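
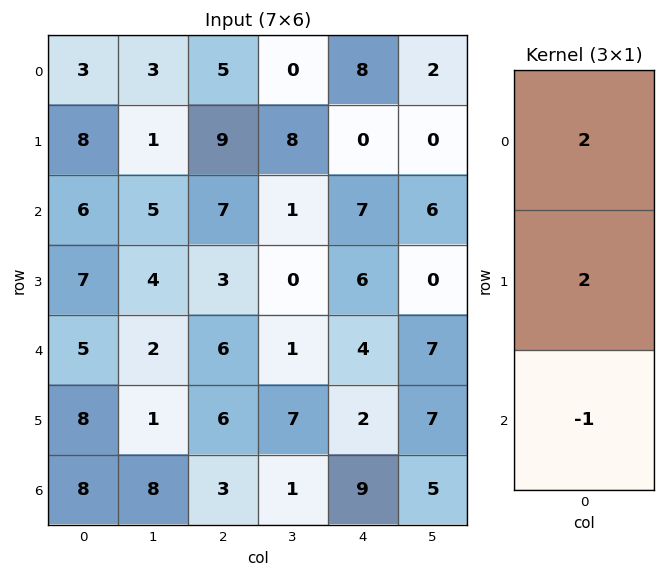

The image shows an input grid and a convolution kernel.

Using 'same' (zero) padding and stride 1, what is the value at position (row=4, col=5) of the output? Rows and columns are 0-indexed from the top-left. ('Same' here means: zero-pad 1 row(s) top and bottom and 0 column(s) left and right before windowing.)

The receptive field on the zero-padded input at this output position is [0 / 7 / 7]. Elementwise product with the kernel and sum: 0·2 + 7·2 + 7·-1.

7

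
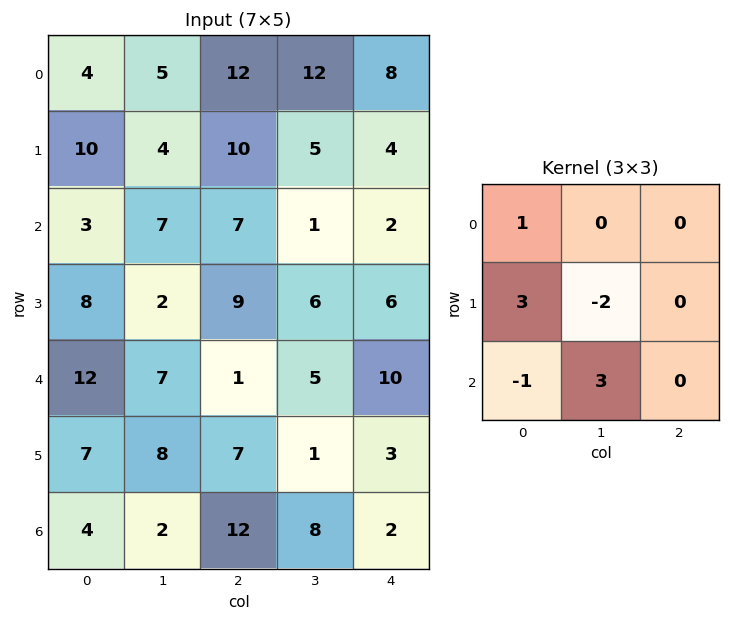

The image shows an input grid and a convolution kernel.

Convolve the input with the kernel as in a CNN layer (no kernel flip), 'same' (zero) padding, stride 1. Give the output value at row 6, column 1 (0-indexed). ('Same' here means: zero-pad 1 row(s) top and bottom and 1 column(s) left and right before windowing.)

15

The receptive field on the zero-padded input at this output position is [7 8 7 / 4 2 12 / 0 0 0]. Elementwise product with the kernel and sum: 7·1 + 4·3 + 2·-2 + 0·-1 + 0·3.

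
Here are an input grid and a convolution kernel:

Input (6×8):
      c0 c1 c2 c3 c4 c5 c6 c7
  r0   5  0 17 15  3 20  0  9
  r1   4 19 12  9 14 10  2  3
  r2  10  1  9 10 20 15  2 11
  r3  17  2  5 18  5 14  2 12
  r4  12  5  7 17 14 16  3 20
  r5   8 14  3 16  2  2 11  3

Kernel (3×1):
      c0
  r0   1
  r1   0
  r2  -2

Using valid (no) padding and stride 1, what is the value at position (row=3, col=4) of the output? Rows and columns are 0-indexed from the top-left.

The receptive field on the input at this output position is [5 / 14 / 2]. Elementwise product with the kernel and sum: 5·1 + 2·-2.

1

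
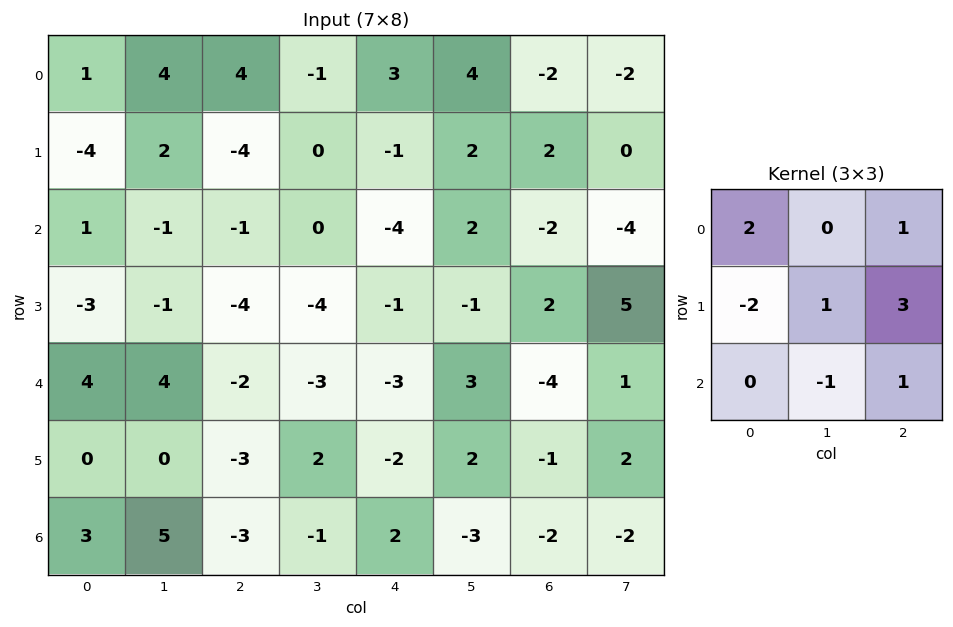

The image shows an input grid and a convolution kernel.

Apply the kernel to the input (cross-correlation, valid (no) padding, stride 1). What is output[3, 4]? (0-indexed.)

The receptive field on the input at this output position is [-1 -1 2 / -3 3 -4 / -2 2 -1]. Elementwise product with the kernel and sum: -1·2 + 2·1 + -3·-2 + 3·1 + -4·3 + 2·-1 + -1·1.

-6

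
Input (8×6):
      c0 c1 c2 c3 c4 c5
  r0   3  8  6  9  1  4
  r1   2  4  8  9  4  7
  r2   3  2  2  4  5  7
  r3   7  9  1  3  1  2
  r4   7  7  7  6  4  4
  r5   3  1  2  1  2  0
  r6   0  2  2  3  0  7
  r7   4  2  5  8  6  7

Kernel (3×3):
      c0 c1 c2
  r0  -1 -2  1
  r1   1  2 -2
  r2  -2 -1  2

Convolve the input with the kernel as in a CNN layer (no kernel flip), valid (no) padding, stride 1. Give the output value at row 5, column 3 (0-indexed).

The receptive field on the input at this output position is [1 2 0 / 3 0 7 / 8 6 7]. Elementwise product with the kernel and sum: 1·-1 + 2·-2 + 0·1 + 3·1 + 0·2 + 7·-2 + 8·-2 + 6·-1 + 7·2.

-24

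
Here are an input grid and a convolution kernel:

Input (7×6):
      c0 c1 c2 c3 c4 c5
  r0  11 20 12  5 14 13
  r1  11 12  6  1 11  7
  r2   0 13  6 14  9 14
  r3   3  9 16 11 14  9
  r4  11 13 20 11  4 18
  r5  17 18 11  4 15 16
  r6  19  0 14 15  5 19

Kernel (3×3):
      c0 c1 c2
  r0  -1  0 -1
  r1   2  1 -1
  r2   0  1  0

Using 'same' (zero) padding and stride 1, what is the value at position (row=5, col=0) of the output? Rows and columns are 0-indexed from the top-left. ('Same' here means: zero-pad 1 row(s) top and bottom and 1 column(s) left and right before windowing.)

The receptive field on the zero-padded input at this output position is [0 11 13 / 0 17 18 / 0 19 0]. Elementwise product with the kernel and sum: 0·-1 + 13·-1 + 0·2 + 17·1 + 18·-1 + 19·1.

5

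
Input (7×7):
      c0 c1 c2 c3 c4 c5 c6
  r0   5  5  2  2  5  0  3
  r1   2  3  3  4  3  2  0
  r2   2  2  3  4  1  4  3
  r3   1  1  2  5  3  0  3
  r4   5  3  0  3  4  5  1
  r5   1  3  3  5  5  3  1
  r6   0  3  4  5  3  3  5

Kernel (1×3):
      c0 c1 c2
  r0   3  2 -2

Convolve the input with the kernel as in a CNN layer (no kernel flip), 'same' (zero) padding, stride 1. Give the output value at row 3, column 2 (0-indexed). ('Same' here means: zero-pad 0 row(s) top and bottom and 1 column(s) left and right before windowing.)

-3

The receptive field on the zero-padded input at this output position is [1 2 5]. Elementwise product with the kernel and sum: 1·3 + 2·2 + 5·-2.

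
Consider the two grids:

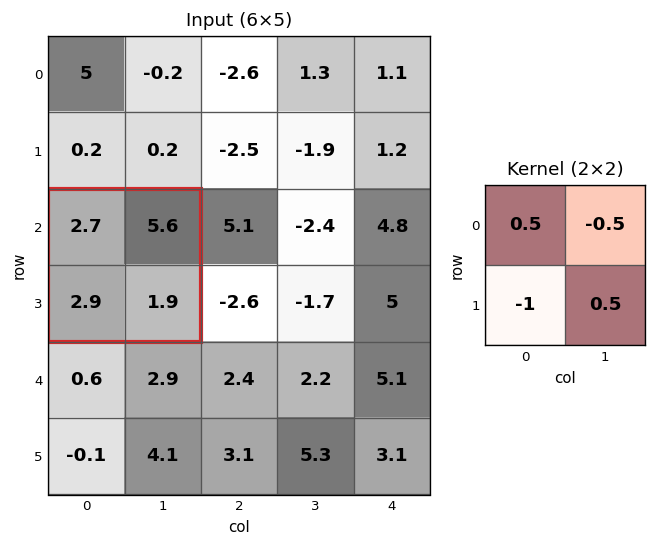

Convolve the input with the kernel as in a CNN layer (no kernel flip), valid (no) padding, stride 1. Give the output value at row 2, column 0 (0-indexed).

The receptive field on the input at this output position is [2.7 5.6 / 2.9 1.9]. Elementwise product with the kernel and sum: 2.7·0.5 + 5.6·-0.5 + 2.9·-1 + 1.9·0.5.

-3.4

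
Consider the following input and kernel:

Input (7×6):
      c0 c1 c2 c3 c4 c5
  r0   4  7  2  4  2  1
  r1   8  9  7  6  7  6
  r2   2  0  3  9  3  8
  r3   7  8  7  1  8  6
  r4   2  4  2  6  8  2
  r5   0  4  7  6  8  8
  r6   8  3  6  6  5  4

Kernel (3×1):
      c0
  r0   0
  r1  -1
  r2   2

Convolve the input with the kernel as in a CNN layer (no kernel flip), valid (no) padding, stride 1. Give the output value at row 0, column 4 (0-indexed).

-1

The receptive field on the input at this output position is [2 / 7 / 3]. Elementwise product with the kernel and sum: 7·-1 + 3·2.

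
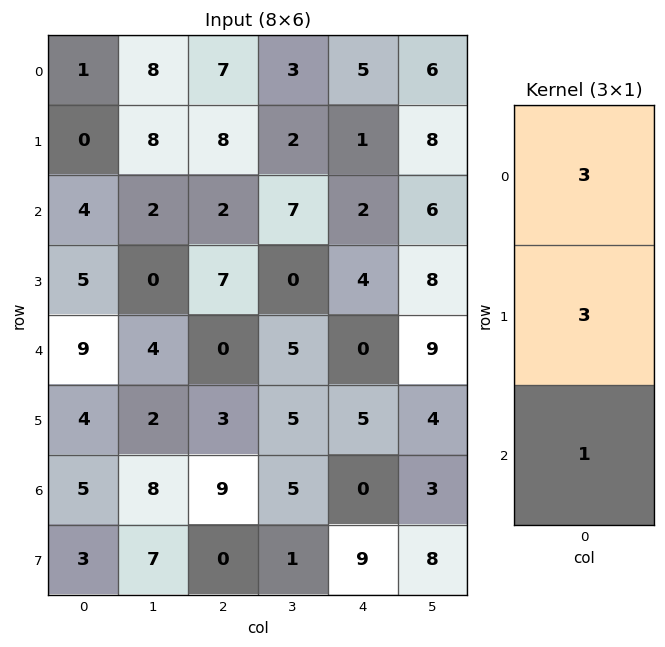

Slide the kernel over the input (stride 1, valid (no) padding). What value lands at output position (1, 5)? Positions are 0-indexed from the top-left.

The receptive field on the input at this output position is [8 / 6 / 8]. Elementwise product with the kernel and sum: 8·3 + 6·3 + 8·1.

50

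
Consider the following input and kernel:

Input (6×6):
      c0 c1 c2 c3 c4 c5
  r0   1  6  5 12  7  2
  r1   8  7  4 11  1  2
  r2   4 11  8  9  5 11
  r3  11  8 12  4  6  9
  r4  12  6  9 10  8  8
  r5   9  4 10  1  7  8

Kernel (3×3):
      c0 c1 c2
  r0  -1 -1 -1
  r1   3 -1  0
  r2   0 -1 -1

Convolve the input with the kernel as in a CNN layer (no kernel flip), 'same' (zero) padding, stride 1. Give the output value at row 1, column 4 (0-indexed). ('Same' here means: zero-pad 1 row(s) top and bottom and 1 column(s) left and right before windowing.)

The receptive field on the zero-padded input at this output position is [12 7 2 / 11 1 2 / 9 5 11]. Elementwise product with the kernel and sum: 12·-1 + 7·-1 + 2·-1 + 11·3 + 1·-1 + 5·-1 + 11·-1.

-5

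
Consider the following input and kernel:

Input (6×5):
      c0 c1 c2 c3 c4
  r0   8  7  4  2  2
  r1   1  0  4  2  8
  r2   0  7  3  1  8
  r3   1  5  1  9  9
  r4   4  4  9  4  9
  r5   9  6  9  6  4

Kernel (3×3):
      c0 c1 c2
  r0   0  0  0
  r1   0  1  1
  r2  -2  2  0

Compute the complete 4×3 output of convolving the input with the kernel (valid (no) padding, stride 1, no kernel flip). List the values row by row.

18 -2 6
18 -4 25
6 20 8
7 19 7

Output[0,0]: The receptive field on the input at this output position is [8 7 4 / 1 0 4 / 0 7 3]. Elementwise product with the kernel and sum: 0·1 + 4·1 + 0·-2 + 7·2.
Output[0,1]: The receptive field on the input at this output position is [7 4 2 / 0 4 2 / 7 3 1]. Elementwise product with the kernel and sum: 4·1 + 2·1 + 7·-2 + 3·2.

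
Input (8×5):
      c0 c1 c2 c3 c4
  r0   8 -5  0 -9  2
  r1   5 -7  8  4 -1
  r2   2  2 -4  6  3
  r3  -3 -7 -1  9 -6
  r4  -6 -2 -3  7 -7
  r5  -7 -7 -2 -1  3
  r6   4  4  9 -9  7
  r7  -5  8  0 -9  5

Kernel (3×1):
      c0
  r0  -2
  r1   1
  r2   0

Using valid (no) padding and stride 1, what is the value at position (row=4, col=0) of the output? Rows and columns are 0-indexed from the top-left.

The receptive field on the input at this output position is [-6 / -7 / 4]. Elementwise product with the kernel and sum: -6·-2 + -7·1.

5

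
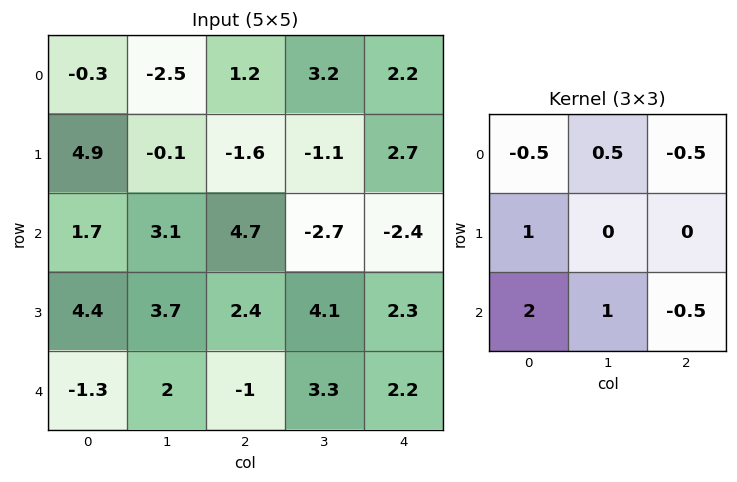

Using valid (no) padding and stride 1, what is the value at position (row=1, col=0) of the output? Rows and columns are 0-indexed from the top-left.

11.3

The receptive field on the input at this output position is [4.9 -0.1 -1.6 / 1.7 3.1 4.7 / 4.4 3.7 2.4]. Elementwise product with the kernel and sum: 4.9·-0.5 + -0.1·0.5 + -1.6·-0.5 + 1.7·1 + 4.4·2 + 3.7·1 + 2.4·-0.5.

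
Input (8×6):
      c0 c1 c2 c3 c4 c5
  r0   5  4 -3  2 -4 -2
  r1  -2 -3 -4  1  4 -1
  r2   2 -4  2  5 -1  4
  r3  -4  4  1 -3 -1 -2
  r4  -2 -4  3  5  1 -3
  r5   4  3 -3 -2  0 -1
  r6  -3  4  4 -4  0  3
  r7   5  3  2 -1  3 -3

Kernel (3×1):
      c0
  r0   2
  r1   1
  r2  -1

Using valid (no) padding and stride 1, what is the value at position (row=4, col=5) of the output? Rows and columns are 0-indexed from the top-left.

-10

The receptive field on the input at this output position is [-3 / -1 / 3]. Elementwise product with the kernel and sum: -3·2 + -1·1 + 3·-1.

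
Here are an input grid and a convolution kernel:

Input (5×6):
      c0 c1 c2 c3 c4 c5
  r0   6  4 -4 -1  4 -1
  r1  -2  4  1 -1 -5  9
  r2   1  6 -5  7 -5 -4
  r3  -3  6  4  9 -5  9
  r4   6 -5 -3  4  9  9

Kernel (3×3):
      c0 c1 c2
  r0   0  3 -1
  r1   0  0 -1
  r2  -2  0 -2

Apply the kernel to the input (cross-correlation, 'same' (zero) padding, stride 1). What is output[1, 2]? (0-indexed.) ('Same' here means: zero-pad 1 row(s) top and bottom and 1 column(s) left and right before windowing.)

-36

The receptive field on the zero-padded input at this output position is [4 -4 -1 / 4 1 -1 / 6 -5 7]. Elementwise product with the kernel and sum: -4·3 + -1·-1 + -1·-1 + 6·-2 + 7·-2.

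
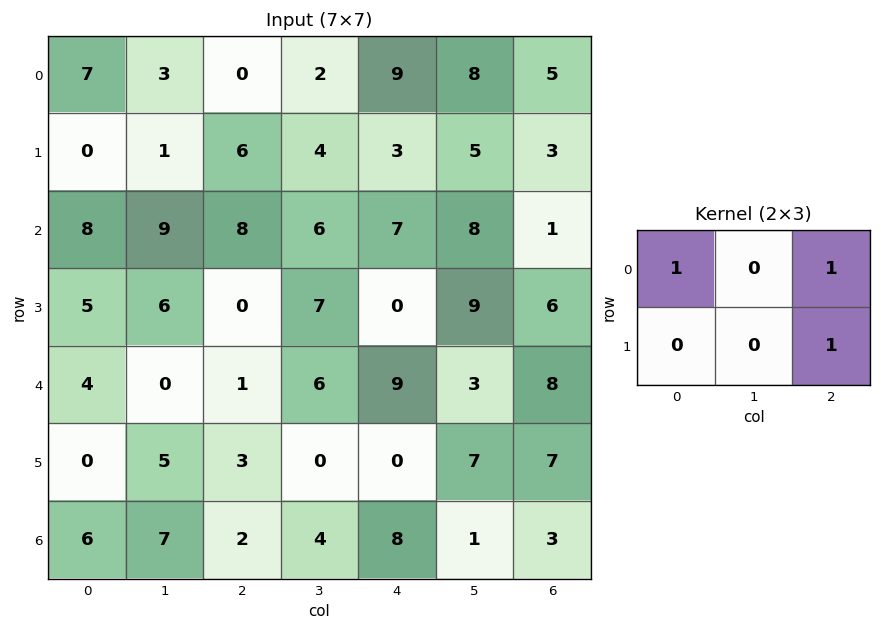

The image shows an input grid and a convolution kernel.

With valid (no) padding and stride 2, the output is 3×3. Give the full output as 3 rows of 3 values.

13 12 17
16 15 14
8 10 24

Output[0,0]: The receptive field on the input at this output position is [7 3 0 / 0 1 6]. Elementwise product with the kernel and sum: 7·1 + 0·1 + 6·1.
Output[0,1]: The receptive field on the input at this output position is [0 2 9 / 6 4 3]. Elementwise product with the kernel and sum: 0·1 + 9·1 + 3·1.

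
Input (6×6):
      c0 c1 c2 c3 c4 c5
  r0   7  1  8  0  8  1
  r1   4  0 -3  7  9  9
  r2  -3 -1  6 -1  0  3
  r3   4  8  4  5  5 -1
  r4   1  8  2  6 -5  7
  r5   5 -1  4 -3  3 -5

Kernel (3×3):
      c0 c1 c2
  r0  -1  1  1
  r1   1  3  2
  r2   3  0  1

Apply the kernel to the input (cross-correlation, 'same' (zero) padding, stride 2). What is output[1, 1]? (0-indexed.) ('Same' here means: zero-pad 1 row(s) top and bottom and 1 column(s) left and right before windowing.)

The receptive field on the zero-padded input at this output position is [0 -3 7 / -1 6 -1 / 8 4 5]. Elementwise product with the kernel and sum: 0·-1 + -3·1 + 7·1 + -1·1 + 6·3 + -1·2 + 8·3 + 5·1.

48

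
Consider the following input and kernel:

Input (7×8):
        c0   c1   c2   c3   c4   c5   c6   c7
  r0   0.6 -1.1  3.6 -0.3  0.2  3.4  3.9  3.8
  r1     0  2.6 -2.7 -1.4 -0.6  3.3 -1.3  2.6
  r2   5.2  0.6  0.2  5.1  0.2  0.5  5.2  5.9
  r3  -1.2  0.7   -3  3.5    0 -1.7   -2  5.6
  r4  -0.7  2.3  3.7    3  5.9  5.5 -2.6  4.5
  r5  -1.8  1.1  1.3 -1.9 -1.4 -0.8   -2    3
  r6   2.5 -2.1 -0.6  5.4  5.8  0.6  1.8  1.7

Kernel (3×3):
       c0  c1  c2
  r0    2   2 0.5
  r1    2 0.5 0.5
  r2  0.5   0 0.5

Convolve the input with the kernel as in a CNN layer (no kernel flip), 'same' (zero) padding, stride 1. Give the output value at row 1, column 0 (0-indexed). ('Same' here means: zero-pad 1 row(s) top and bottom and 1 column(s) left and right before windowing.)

The receptive field on the zero-padded input at this output position is [0 0.6 -1.1 / 0 0 2.6 / 0 5.2 0.6]. Elementwise product with the kernel and sum: 0·2 + 0.6·2 + -1.1·0.5 + 0·2 + 0·0.5 + 2.6·0.5 + 0·0.5 + 0.6·0.5.

2.25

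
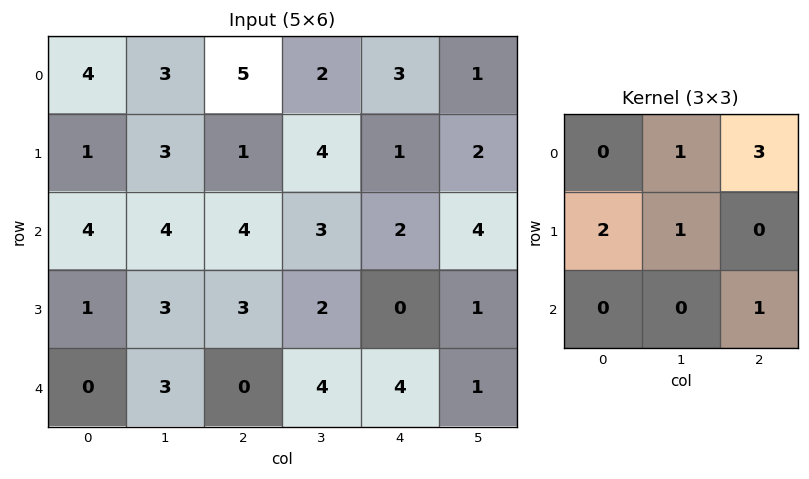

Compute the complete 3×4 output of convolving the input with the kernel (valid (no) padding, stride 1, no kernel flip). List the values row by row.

Output[0,0]: The receptive field on the input at this output position is [4 3 5 / 1 3 1 / 4 4 4]. Elementwise product with the kernel and sum: 3·1 + 5·3 + 1·2 + 3·1 + 4·1.

27 21 19 19
21 27 18 16
21 26 21 19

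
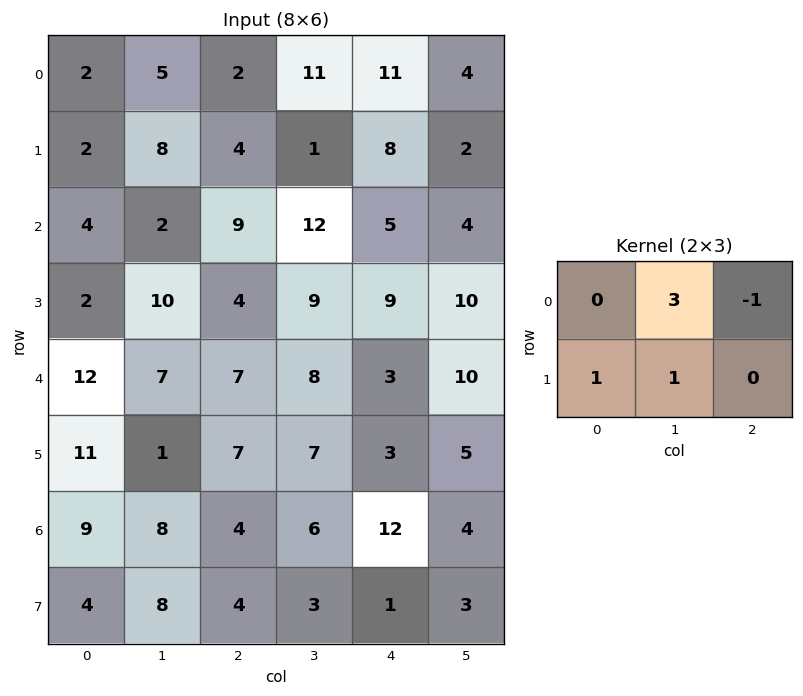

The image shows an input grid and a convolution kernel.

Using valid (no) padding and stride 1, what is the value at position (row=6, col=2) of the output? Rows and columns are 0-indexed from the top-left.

13

The receptive field on the input at this output position is [4 6 12 / 4 3 1]. Elementwise product with the kernel and sum: 6·3 + 12·-1 + 4·1 + 3·1.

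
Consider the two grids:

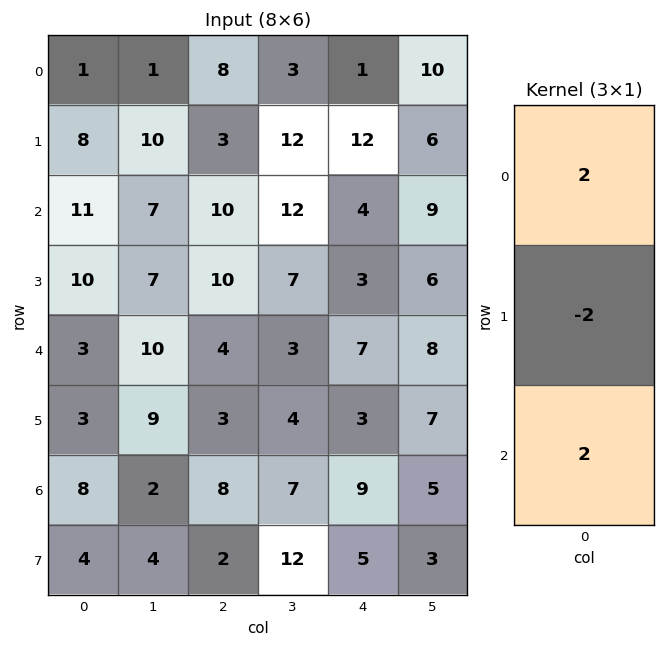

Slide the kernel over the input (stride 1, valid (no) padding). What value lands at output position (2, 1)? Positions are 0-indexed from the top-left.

The receptive field on the input at this output position is [7 / 7 / 10]. Elementwise product with the kernel and sum: 7·2 + 7·-2 + 10·2.

20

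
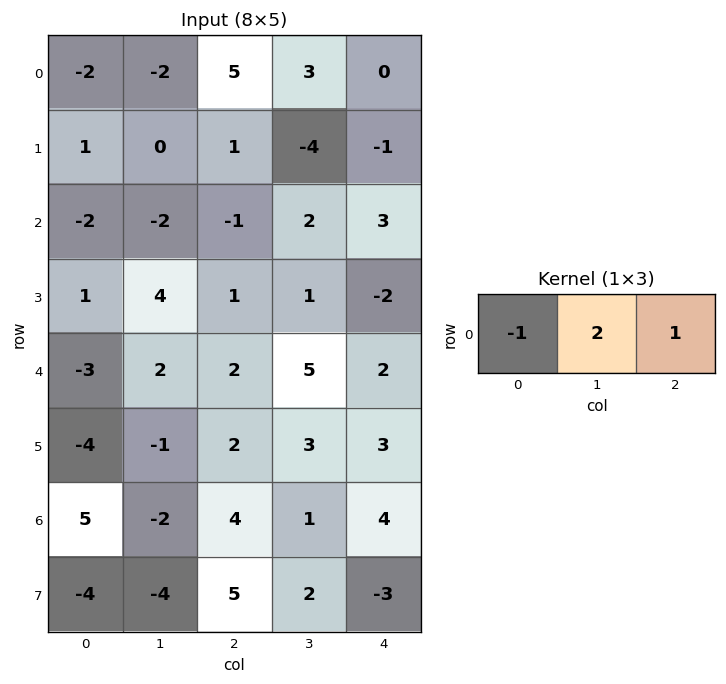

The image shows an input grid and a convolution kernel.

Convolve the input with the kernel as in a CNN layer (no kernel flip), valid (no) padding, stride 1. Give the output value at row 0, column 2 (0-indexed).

The receptive field on the input at this output position is [5 3 0]. Elementwise product with the kernel and sum: 5·-1 + 3·2 + 0·1.

1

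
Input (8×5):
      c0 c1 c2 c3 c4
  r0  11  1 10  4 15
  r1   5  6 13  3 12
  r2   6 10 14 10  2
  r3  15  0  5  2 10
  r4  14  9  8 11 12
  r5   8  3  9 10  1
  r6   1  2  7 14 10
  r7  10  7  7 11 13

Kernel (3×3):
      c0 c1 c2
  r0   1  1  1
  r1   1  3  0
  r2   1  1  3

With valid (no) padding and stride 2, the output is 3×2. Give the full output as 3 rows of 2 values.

Output[0,0]: The receptive field on the input at this output position is [11 1 10 / 5 6 13 / 6 10 14]. Elementwise product with the kernel and sum: 11·1 + 1·1 + 10·1 + 5·1 + 6·3 + 6·1 + 10·1 + 14·3.

103 81
92 92
72 121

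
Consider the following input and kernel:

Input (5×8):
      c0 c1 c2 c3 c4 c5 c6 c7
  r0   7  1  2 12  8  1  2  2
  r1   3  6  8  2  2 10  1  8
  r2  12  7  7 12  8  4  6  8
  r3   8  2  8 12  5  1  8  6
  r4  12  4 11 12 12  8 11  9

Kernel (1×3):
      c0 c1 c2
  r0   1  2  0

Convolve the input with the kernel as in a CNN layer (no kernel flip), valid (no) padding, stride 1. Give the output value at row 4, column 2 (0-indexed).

The receptive field on the input at this output position is [11 12 12]. Elementwise product with the kernel and sum: 11·1 + 12·2.

35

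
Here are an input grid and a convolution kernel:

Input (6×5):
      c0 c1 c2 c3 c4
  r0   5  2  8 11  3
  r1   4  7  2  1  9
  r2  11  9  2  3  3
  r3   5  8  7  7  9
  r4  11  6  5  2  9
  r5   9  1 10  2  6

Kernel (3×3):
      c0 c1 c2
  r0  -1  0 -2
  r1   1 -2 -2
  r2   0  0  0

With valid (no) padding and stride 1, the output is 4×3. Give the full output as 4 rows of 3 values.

-35 -23 -32
-19 -10 -30
-40 -35 -33
-30 -30 -42

Output[0,0]: The receptive field on the input at this output position is [5 2 8 / 4 7 2 / 11 9 2]. Elementwise product with the kernel and sum: 5·-1 + 8·-2 + 4·1 + 7·-2 + 2·-2.
Output[0,1]: The receptive field on the input at this output position is [2 8 11 / 7 2 1 / 9 2 3]. Elementwise product with the kernel and sum: 2·-1 + 11·-2 + 7·1 + 2·-2 + 1·-2.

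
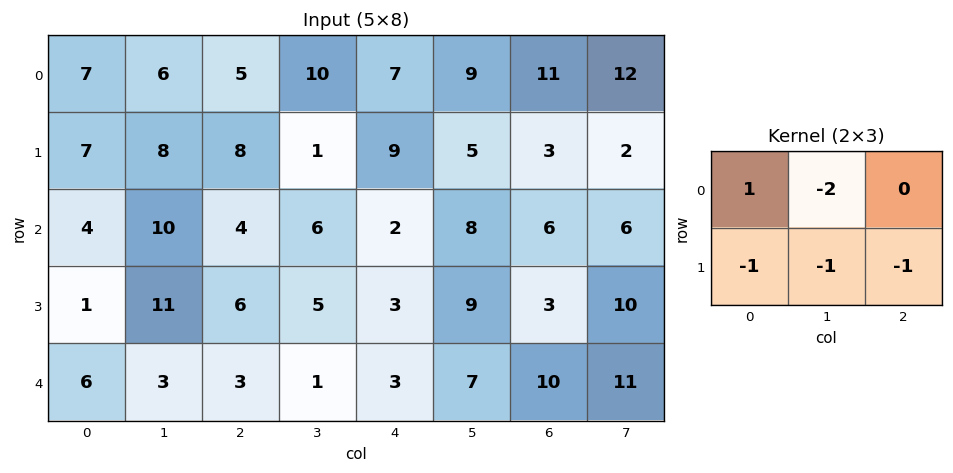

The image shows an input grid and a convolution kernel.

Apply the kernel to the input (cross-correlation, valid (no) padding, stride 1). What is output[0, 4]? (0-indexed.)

The receptive field on the input at this output position is [7 9 11 / 9 5 3]. Elementwise product with the kernel and sum: 7·1 + 9·-2 + 9·-1 + 5·-1 + 3·-1.

-28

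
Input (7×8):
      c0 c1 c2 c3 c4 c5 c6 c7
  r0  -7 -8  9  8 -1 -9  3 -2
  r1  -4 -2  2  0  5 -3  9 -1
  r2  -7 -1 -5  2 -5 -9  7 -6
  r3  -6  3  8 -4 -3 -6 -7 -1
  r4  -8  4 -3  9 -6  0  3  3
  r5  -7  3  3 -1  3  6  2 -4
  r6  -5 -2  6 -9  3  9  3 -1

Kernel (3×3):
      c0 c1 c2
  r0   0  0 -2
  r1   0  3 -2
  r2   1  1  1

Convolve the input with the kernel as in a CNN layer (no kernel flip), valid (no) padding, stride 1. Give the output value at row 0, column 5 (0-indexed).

The receptive field on the input at this output position is [-9 3 -2 / -3 9 -1 / -9 7 -6]. Elementwise product with the kernel and sum: -2·-2 + 9·3 + -1·-2 + -9·1 + 7·1 + -6·1.

25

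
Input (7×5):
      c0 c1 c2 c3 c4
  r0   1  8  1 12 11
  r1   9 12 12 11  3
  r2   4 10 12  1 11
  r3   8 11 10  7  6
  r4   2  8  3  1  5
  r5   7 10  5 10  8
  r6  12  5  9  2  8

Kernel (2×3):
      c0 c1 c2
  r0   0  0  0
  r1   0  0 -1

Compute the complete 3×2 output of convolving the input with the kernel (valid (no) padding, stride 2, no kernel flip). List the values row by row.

Output[0,0]: The receptive field on the input at this output position is [1 8 1 / 9 12 12]. Elementwise product with the kernel and sum: 12·-1.

-12 -3
-10 -6
-5 -8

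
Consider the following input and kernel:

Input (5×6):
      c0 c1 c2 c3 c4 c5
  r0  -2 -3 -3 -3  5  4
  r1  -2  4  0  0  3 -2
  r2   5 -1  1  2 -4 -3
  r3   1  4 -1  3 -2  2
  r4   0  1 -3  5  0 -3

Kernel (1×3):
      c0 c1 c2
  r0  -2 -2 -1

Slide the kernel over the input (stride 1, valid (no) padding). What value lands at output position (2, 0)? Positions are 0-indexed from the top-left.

-9

The receptive field on the input at this output position is [5 -1 1]. Elementwise product with the kernel and sum: 5·-2 + -1·-2 + 1·-1.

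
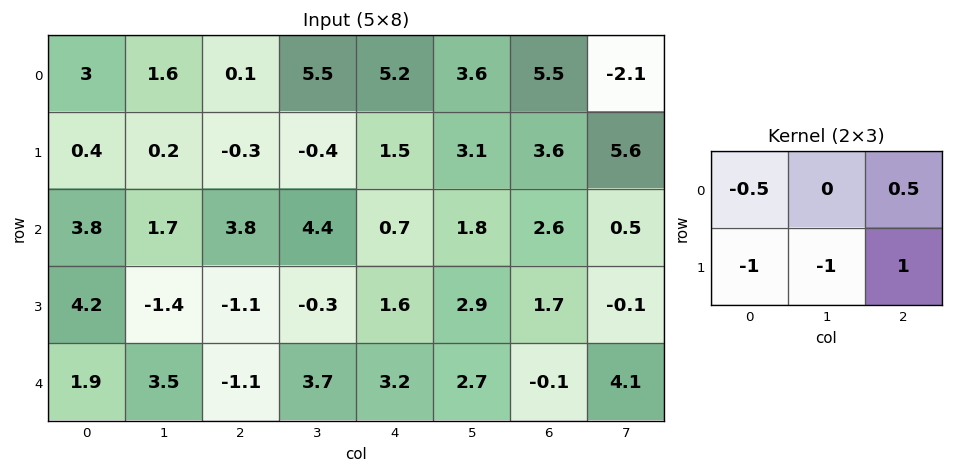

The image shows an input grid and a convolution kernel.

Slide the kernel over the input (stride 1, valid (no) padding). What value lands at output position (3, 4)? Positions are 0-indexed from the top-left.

-5.95

The receptive field on the input at this output position is [1.6 2.9 1.7 / 3.2 2.7 -0.1]. Elementwise product with the kernel and sum: 1.6·-0.5 + 1.7·0.5 + 3.2·-1 + 2.7·-1 + -0.1·1.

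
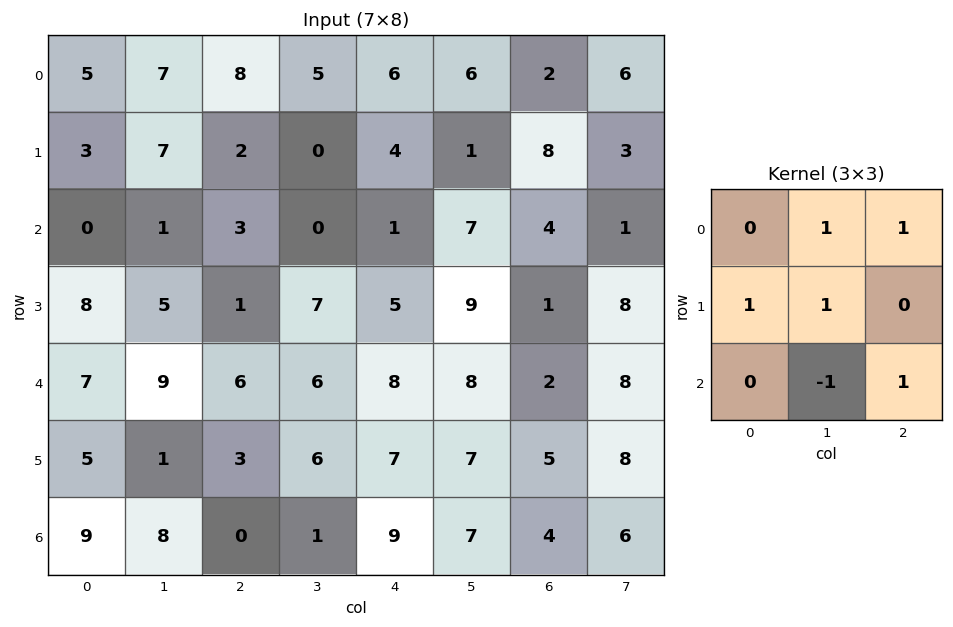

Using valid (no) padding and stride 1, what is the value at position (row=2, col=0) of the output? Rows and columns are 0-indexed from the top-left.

14

The receptive field on the input at this output position is [0 1 3 / 8 5 1 / 7 9 6]. Elementwise product with the kernel and sum: 1·1 + 3·1 + 8·1 + 5·1 + 9·-1 + 6·1.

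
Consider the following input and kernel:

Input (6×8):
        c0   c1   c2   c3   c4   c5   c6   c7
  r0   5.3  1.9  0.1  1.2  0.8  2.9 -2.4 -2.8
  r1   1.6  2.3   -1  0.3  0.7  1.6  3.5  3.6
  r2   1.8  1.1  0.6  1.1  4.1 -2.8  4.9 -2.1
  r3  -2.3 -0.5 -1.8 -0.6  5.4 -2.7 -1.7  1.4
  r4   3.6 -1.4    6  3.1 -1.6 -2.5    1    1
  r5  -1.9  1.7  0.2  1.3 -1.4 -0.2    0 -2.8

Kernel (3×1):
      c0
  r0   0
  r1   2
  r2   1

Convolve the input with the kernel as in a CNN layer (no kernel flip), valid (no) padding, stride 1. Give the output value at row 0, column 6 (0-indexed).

11.9

The receptive field on the input at this output position is [-2.4 / 3.5 / 4.9]. Elementwise product with the kernel and sum: 3.5·2 + 4.9·1.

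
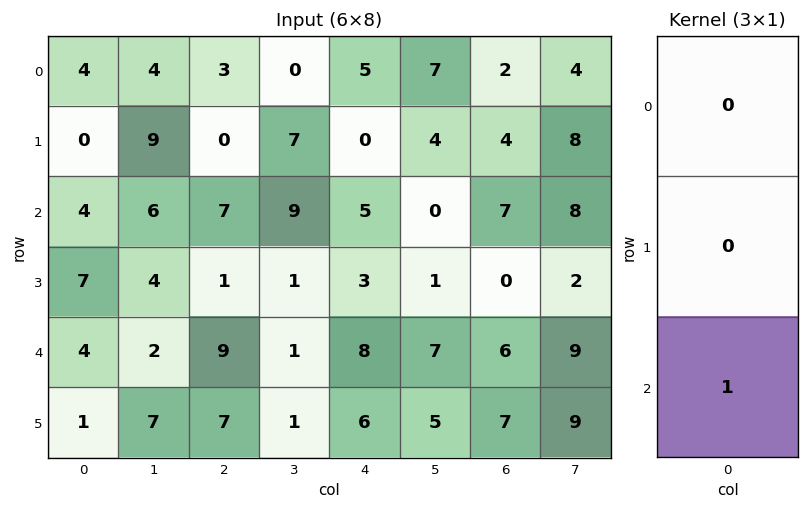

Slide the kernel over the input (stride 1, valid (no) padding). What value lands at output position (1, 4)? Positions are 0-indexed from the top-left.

3

The receptive field on the input at this output position is [0 / 5 / 3]. Elementwise product with the kernel and sum: 3·1.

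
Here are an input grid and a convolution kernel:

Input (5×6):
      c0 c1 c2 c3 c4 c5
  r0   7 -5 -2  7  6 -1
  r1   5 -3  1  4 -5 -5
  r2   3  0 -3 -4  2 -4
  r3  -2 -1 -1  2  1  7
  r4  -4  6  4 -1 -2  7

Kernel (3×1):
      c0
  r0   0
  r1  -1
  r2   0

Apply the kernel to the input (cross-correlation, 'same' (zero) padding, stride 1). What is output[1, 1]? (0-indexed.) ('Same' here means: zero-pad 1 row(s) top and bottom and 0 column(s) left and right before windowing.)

The receptive field on the zero-padded input at this output position is [-5 / -3 / 0]. Elementwise product with the kernel and sum: -3·-1.

3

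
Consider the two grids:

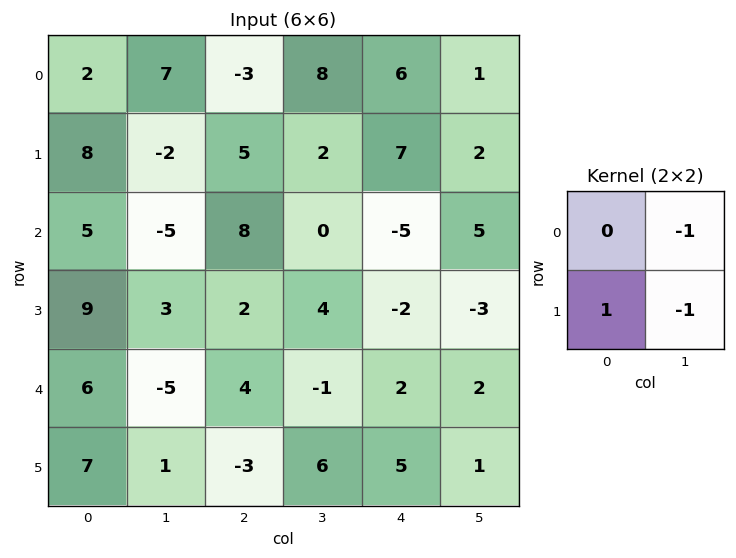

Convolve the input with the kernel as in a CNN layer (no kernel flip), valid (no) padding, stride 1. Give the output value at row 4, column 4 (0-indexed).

2

The receptive field on the input at this output position is [2 2 / 5 1]. Elementwise product with the kernel and sum: 2·-1 + 5·1 + 1·-1.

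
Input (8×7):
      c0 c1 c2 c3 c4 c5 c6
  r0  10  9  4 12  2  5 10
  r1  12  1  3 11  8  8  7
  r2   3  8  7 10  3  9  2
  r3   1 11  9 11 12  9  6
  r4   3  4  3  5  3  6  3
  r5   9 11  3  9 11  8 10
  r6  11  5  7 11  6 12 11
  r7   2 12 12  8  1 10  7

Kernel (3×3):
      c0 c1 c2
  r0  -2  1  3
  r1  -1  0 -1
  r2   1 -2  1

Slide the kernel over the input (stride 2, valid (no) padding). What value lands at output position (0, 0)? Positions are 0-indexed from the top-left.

-20

The receptive field on the input at this output position is [10 9 4 / 12 1 3 / 3 8 7]. Elementwise product with the kernel and sum: 10·-2 + 9·1 + 4·3 + 12·-1 + 3·-1 + 3·1 + 8·-2 + 7·1.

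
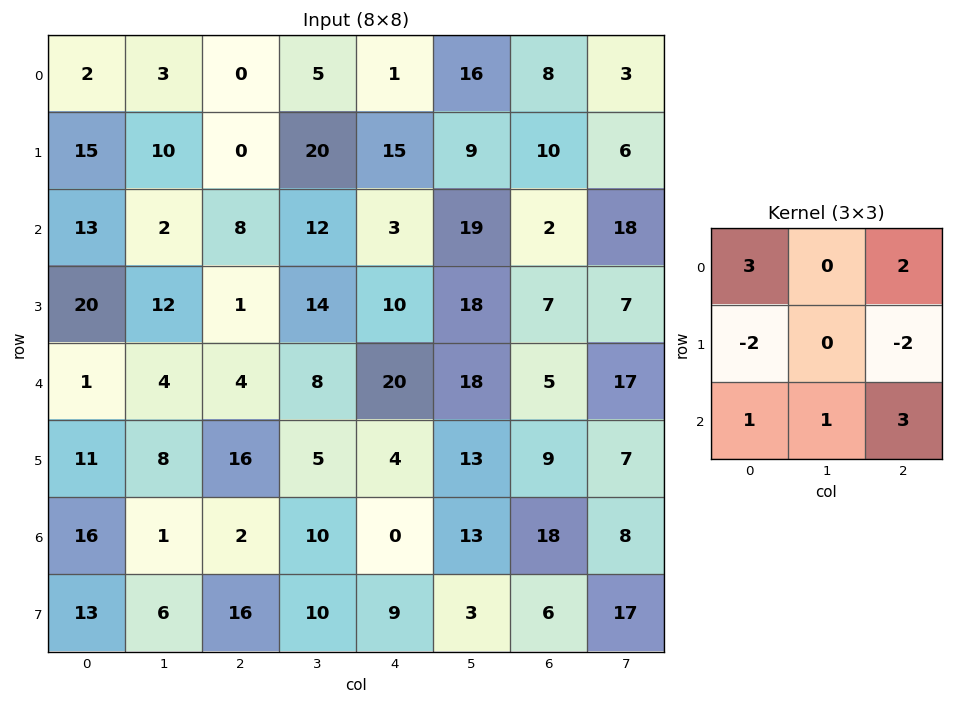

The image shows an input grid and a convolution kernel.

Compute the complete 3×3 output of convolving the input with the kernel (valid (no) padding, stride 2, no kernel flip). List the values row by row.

15 1 -3
30 80 32
-20 24 111

Output[0,0]: The receptive field on the input at this output position is [2 3 0 / 15 10 0 / 13 2 8]. Elementwise product with the kernel and sum: 2·3 + 0·2 + 15·-2 + 0·-2 + 13·1 + 2·1 + 8·3.
Output[0,1]: The receptive field on the input at this output position is [0 5 1 / 0 20 15 / 8 12 3]. Elementwise product with the kernel and sum: 0·3 + 1·2 + 0·-2 + 15·-2 + 8·1 + 12·1 + 3·3.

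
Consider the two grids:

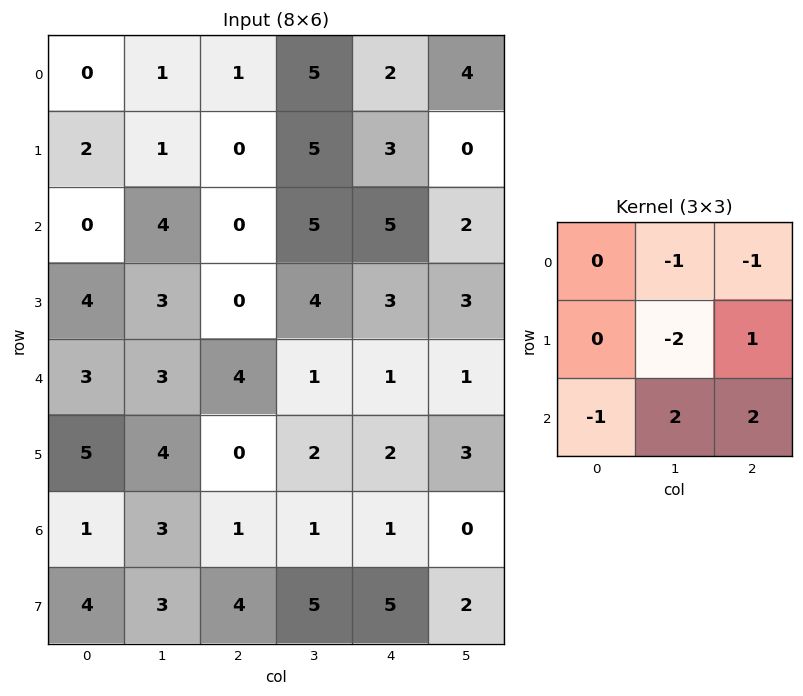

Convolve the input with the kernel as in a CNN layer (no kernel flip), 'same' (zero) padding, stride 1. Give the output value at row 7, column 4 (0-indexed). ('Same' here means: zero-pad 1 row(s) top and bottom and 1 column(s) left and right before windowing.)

-9

The receptive field on the zero-padded input at this output position is [1 1 0 / 5 5 2 / 0 0 0]. Elementwise product with the kernel and sum: 1·-1 + 0·-1 + 5·-2 + 2·1 + 0·-1 + 0·2 + 0·2.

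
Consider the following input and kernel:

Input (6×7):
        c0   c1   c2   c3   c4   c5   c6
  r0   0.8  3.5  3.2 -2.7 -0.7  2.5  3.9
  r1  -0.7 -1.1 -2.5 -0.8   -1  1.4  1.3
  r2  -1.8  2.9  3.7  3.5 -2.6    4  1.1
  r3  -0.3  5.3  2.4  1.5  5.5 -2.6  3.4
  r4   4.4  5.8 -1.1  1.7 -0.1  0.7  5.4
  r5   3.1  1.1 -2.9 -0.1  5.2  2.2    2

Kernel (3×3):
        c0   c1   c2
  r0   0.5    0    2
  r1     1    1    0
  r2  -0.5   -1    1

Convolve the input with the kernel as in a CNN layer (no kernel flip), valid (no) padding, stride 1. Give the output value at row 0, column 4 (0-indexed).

6.25

The receptive field on the input at this output position is [-0.7 2.5 3.9 / -1 1.4 1.3 / -2.6 4 1.1]. Elementwise product with the kernel and sum: -0.7·0.5 + 3.9·2 + -1·1 + 1.4·1 + -2.6·-0.5 + 4·-1 + 1.1·1.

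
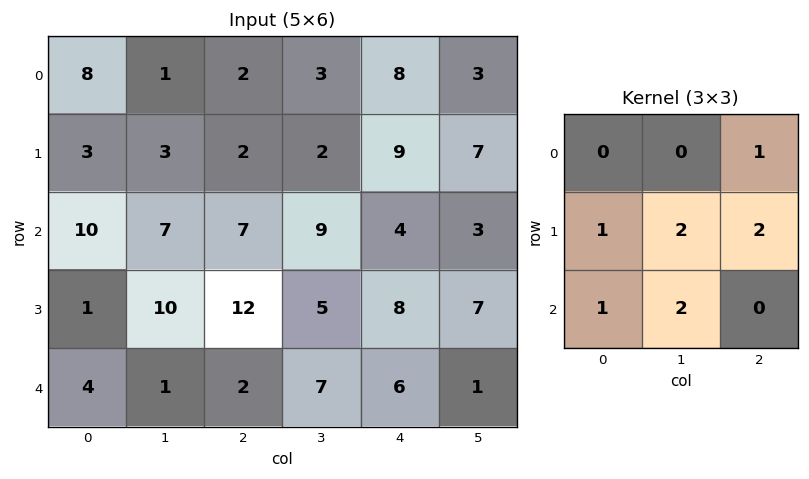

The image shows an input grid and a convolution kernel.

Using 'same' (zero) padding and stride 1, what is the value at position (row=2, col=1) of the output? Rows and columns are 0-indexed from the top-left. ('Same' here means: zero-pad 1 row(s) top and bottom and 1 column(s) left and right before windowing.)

61

The receptive field on the zero-padded input at this output position is [3 3 2 / 10 7 7 / 1 10 12]. Elementwise product with the kernel and sum: 2·1 + 10·1 + 7·2 + 7·2 + 1·1 + 10·2.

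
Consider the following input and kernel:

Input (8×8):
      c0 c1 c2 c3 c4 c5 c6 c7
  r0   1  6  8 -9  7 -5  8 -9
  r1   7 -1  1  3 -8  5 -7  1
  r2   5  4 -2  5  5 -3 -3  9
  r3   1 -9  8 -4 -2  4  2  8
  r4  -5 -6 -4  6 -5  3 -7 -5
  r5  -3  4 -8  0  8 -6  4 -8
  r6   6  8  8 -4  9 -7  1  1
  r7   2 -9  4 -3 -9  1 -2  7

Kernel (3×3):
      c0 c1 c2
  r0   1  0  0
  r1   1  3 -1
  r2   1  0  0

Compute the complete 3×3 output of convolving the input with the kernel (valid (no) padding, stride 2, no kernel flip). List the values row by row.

Output[0,0]: The receptive field on the input at this output position is [1 6 8 / 7 -1 1 / 5 4 -2]. Elementwise product with the kernel and sum: 1·1 + 7·1 + -1·3 + 1·-1 + 5·1.
Output[0,1]: The receptive field on the input at this output position is [8 -9 7 / 1 3 -8 / -2 5 5]. Elementwise product with the kernel and sum: 8·1 + 1·1 + 3·3 + -8·-1 + -2·1.

9 24 26
-34 -8 8
18 -12 -10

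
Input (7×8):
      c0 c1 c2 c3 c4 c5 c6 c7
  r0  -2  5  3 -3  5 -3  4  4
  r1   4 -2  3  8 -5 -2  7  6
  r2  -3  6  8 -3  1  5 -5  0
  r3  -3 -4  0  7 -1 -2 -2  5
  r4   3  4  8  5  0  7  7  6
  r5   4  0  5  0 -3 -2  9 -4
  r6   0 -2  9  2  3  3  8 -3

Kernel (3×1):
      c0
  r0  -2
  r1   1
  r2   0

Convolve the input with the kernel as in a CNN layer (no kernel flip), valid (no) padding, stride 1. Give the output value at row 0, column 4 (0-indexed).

-15

The receptive field on the input at this output position is [5 / -5 / 1]. Elementwise product with the kernel and sum: 5·-2 + -5·1.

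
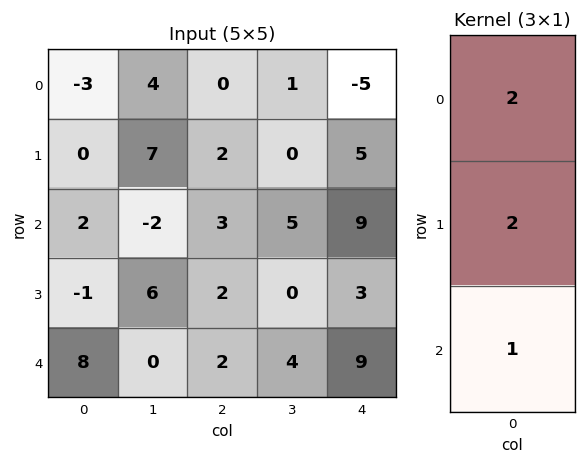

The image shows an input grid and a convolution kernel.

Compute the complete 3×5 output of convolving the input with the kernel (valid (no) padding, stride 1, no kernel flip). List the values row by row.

-4 20 7 7 9
3 16 12 10 31
10 8 12 14 33

Output[0,0]: The receptive field on the input at this output position is [-3 / 0 / 2]. Elementwise product with the kernel and sum: -3·2 + 0·2 + 2·1.
Output[0,1]: The receptive field on the input at this output position is [4 / 7 / -2]. Elementwise product with the kernel and sum: 4·2 + 7·2 + -2·1.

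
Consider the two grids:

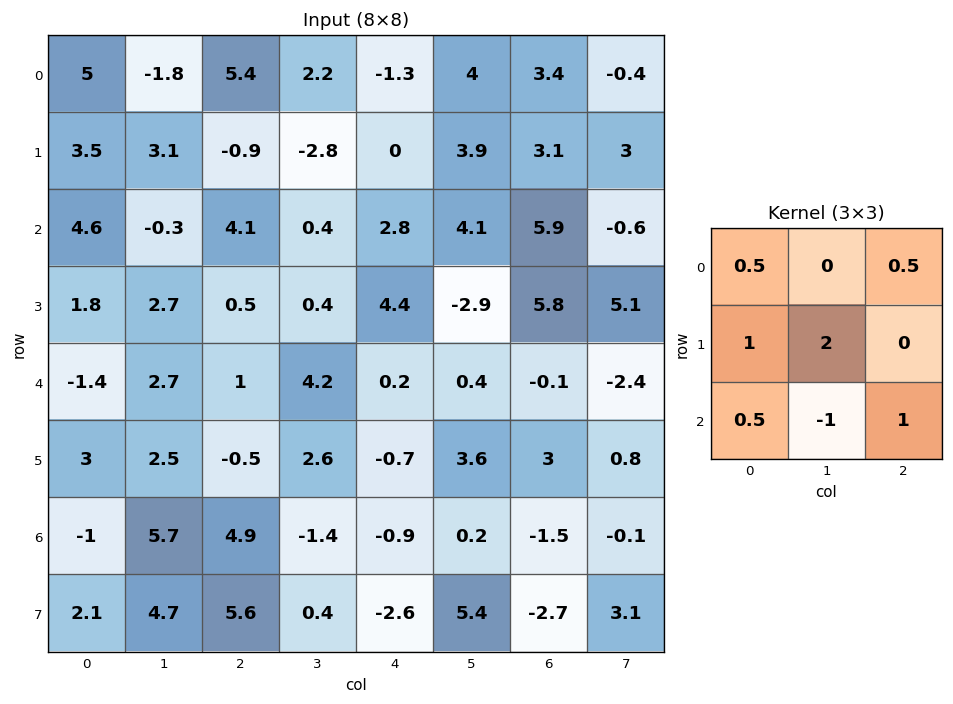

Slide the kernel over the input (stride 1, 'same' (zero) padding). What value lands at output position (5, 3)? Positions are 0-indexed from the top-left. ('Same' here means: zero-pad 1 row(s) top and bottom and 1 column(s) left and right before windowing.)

8.25

The receptive field on the zero-padded input at this output position is [1 4.2 0.2 / -0.5 2.6 -0.7 / 4.9 -1.4 -0.9]. Elementwise product with the kernel and sum: 1·0.5 + 0.2·0.5 + -0.5·1 + 2.6·2 + 4.9·0.5 + -1.4·-1 + -0.9·1.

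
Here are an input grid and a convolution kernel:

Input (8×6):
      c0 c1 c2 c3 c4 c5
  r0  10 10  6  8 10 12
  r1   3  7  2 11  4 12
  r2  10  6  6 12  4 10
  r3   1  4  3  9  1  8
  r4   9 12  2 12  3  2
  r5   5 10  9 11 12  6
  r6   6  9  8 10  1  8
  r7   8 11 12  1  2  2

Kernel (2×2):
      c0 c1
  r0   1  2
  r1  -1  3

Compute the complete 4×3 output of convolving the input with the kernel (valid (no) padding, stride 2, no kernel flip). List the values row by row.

48 53 66
33 54 47
58 50 13
49 19 21

Output[0,0]: The receptive field on the input at this output position is [10 10 / 3 7]. Elementwise product with the kernel and sum: 10·1 + 10·2 + 3·-1 + 7·3.
Output[0,1]: The receptive field on the input at this output position is [6 8 / 2 11]. Elementwise product with the kernel and sum: 6·1 + 8·2 + 2·-1 + 11·3.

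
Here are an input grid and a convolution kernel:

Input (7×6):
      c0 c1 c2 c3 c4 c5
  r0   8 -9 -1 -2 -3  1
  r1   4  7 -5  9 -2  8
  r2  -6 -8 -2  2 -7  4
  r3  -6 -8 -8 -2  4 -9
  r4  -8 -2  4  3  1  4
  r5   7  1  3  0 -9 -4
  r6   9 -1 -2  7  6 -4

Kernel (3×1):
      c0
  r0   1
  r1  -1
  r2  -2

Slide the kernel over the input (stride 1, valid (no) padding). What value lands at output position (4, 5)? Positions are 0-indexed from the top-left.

The receptive field on the input at this output position is [4 / -4 / -4]. Elementwise product with the kernel and sum: 4·1 + -4·-1 + -4·-2.

16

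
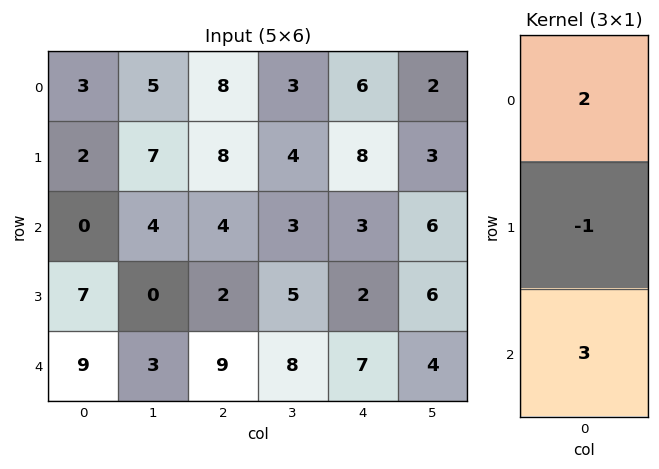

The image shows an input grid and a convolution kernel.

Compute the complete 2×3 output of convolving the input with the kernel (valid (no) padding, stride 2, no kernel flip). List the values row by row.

4 20 13
20 33 25

Output[0,0]: The receptive field on the input at this output position is [3 / 2 / 0]. Elementwise product with the kernel and sum: 3·2 + 2·-1 + 0·3.
Output[0,1]: The receptive field on the input at this output position is [8 / 8 / 4]. Elementwise product with the kernel and sum: 8·2 + 8·-1 + 4·3.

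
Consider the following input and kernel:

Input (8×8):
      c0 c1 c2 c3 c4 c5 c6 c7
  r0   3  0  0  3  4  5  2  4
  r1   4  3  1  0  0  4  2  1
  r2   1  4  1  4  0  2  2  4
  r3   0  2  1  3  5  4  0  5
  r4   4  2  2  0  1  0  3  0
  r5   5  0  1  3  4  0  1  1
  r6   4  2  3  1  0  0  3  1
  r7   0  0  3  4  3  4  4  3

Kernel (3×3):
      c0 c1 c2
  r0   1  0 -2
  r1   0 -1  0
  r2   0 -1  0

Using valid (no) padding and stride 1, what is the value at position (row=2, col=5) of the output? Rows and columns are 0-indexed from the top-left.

-9

The receptive field on the input at this output position is [2 2 4 / 4 0 5 / 0 3 0]. Elementwise product with the kernel and sum: 2·1 + 4·-2 + 0·-1 + 3·-1.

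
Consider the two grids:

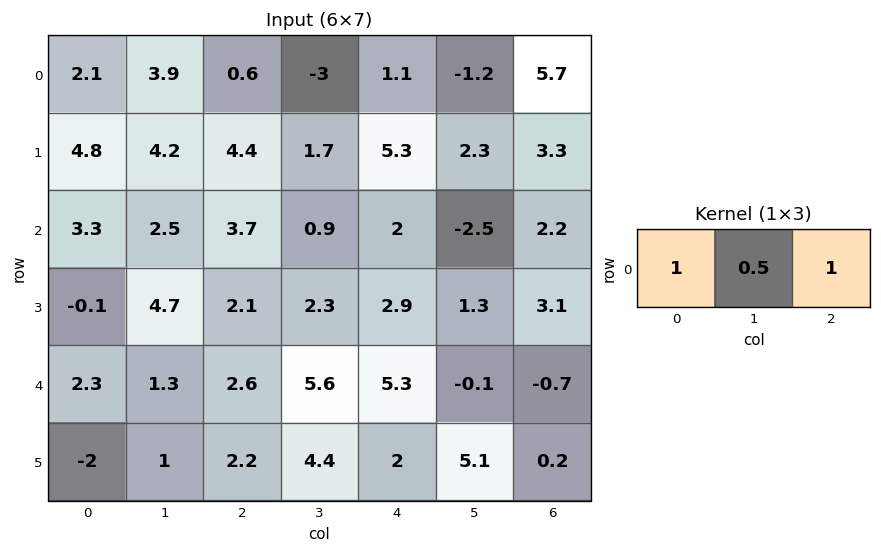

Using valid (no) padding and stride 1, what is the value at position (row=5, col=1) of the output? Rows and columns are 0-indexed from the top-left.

6.5

The receptive field on the input at this output position is [1 2.2 4.4]. Elementwise product with the kernel and sum: 1·1 + 2.2·0.5 + 4.4·1.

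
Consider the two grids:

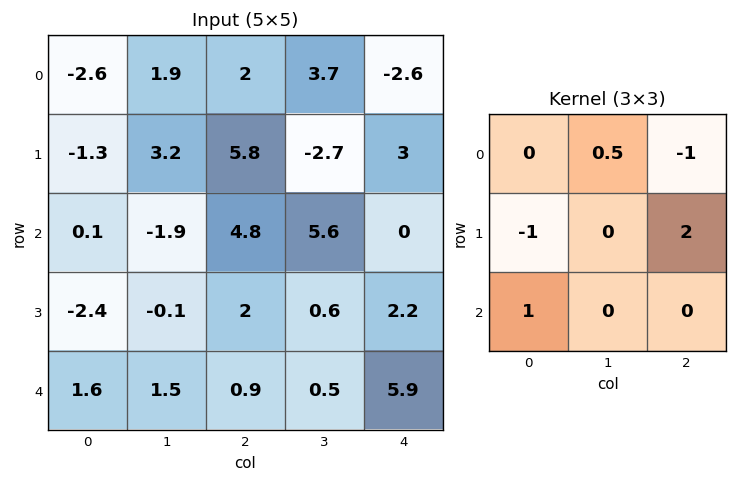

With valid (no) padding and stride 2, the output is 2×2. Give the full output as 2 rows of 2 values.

Output[0,0]: The receptive field on the input at this output position is [-2.6 1.9 2 / -1.3 3.2 5.8 / 0.1 -1.9 4.8]. Elementwise product with the kernel and sum: 1.9·0.5 + 2·-1 + -1.3·-1 + 5.8·2 + 0.1·1.
Output[0,1]: The receptive field on the input at this output position is [2 3.7 -2.6 / 5.8 -2.7 3 / 4.8 5.6 0]. Elementwise product with the kernel and sum: 3.7·0.5 + -2.6·-1 + 5.8·-1 + 3·2 + 4.8·1.

11.95 9.45
2.25 6.1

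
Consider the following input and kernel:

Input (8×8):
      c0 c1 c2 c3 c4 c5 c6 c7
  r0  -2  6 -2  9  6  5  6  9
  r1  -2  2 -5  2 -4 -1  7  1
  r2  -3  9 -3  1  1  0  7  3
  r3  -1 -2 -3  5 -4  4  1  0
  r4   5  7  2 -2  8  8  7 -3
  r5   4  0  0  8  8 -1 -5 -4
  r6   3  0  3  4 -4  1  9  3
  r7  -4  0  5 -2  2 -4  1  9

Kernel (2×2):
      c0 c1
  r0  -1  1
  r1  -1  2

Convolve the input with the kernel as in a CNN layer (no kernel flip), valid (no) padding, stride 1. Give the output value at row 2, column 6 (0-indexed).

-5

The receptive field on the input at this output position is [7 3 / 1 0]. Elementwise product with the kernel and sum: 7·-1 + 3·1 + 1·-1 + 0·2.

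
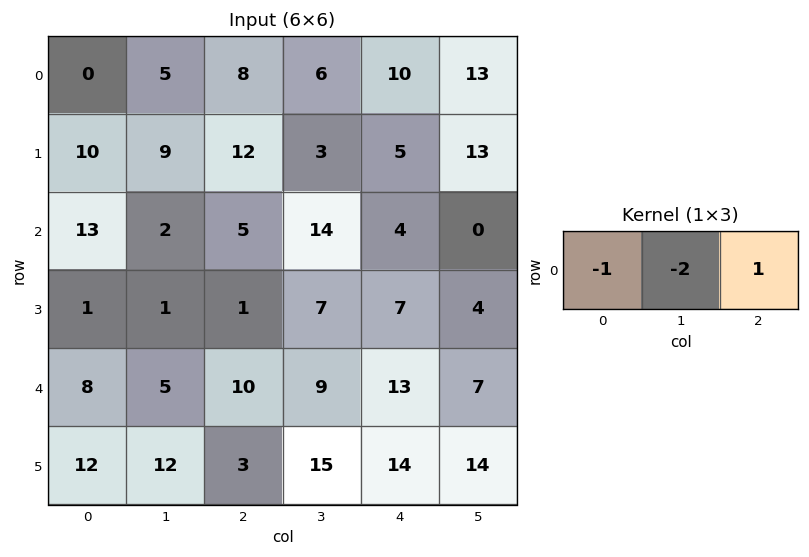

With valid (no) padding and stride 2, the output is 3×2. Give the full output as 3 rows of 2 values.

Output[0,0]: The receptive field on the input at this output position is [0 5 8]. Elementwise product with the kernel and sum: 0·-1 + 5·-2 + 8·1.
Output[0,1]: The receptive field on the input at this output position is [8 6 10]. Elementwise product with the kernel and sum: 8·-1 + 6·-2 + 10·1.

-2 -10
-12 -29
-8 -15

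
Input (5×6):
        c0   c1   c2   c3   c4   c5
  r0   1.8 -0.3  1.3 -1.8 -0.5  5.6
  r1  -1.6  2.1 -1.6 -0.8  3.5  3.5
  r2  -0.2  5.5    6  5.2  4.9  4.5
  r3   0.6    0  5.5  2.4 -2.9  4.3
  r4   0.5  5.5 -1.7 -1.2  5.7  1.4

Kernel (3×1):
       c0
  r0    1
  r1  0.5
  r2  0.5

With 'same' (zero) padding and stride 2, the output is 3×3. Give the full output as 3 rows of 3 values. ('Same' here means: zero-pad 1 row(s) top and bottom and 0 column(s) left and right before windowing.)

0.1 -0.15 1.5
-1.4 4.15 4.5
0.85 4.65 -0.05

Output[0,0]: The receptive field on the zero-padded input at this output position is [0 / 1.8 / -1.6]. Elementwise product with the kernel and sum: 0·1 + 1.8·0.5 + -1.6·0.5.
Output[0,1]: The receptive field on the zero-padded input at this output position is [0 / 1.3 / -1.6]. Elementwise product with the kernel and sum: 0·1 + 1.3·0.5 + -1.6·0.5.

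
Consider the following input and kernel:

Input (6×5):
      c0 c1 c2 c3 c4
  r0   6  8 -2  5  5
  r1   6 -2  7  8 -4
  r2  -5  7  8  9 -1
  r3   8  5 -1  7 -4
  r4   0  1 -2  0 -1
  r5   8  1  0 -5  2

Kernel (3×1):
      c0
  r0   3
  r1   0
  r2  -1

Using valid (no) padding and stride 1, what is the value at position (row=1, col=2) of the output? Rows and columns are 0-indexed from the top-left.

The receptive field on the input at this output position is [7 / 8 / -1]. Elementwise product with the kernel and sum: 7·3 + -1·-1.

22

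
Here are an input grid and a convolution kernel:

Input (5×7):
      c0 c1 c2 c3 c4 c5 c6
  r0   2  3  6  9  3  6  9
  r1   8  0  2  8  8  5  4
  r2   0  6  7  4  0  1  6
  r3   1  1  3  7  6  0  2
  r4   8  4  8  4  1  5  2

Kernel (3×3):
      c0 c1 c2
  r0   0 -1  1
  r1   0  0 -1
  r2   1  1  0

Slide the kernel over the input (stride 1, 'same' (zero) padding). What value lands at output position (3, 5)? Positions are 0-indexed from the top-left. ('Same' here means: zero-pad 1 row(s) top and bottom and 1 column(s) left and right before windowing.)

9

The receptive field on the zero-padded input at this output position is [0 1 6 / 6 0 2 / 1 5 2]. Elementwise product with the kernel and sum: 1·-1 + 6·1 + 2·-1 + 1·1 + 5·1.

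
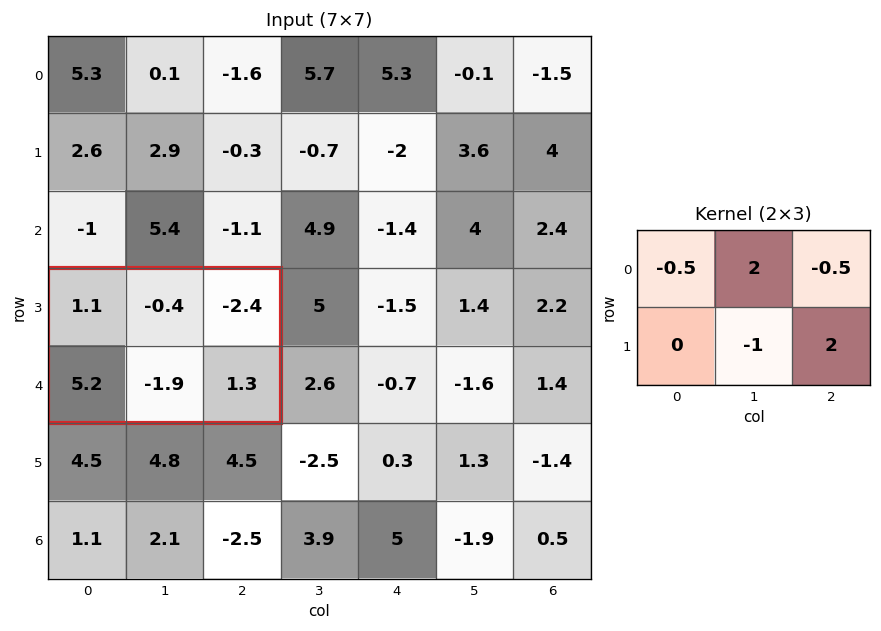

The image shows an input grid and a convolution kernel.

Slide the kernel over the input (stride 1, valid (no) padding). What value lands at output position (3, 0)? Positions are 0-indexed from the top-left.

4.35

The receptive field on the input at this output position is [1.1 -0.4 -2.4 / 5.2 -1.9 1.3]. Elementwise product with the kernel and sum: 1.1·-0.5 + -0.4·2 + -2.4·-0.5 + -1.9·-1 + 1.3·2.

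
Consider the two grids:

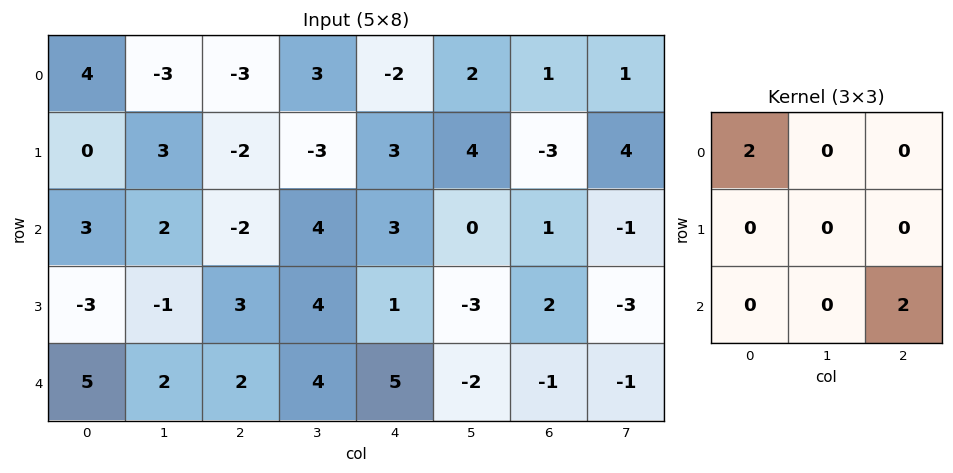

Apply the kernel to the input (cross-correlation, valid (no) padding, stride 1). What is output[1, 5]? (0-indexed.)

2

The receptive field on the input at this output position is [4 -3 4 / 0 1 -1 / -3 2 -3]. Elementwise product with the kernel and sum: 4·2 + -3·2.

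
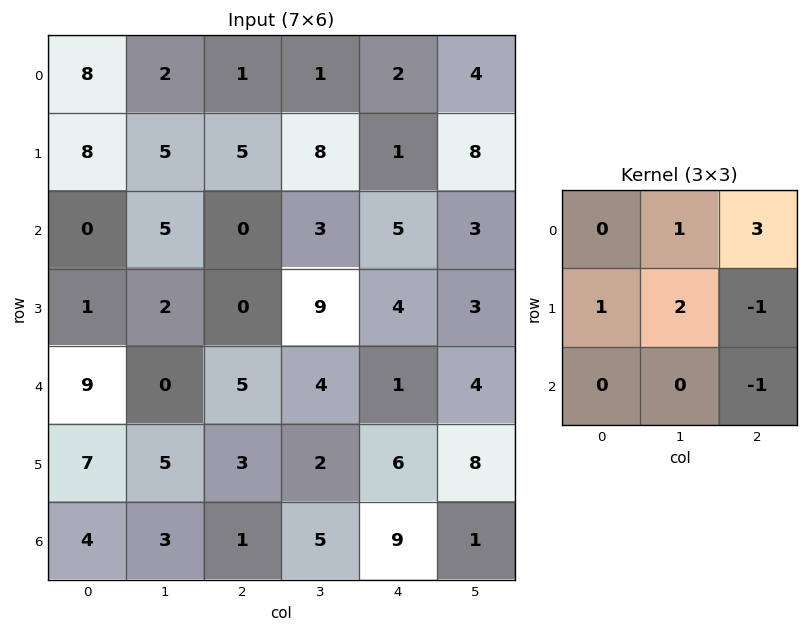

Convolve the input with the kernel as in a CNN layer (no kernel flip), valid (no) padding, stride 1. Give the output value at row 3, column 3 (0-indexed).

The receptive field on the input at this output position is [9 4 3 / 4 1 4 / 2 6 8]. Elementwise product with the kernel and sum: 4·1 + 3·3 + 4·1 + 1·2 + 4·-1 + 8·-1.

7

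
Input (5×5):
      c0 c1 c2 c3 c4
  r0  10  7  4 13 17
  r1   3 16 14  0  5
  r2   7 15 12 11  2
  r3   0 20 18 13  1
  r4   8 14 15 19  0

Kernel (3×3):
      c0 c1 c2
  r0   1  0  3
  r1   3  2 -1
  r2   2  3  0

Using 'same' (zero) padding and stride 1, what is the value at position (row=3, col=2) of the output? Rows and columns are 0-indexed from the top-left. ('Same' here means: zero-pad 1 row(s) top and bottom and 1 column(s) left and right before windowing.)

204

The receptive field on the zero-padded input at this output position is [15 12 11 / 20 18 13 / 14 15 19]. Elementwise product with the kernel and sum: 15·1 + 11·3 + 20·3 + 18·2 + 13·-1 + 14·2 + 15·3.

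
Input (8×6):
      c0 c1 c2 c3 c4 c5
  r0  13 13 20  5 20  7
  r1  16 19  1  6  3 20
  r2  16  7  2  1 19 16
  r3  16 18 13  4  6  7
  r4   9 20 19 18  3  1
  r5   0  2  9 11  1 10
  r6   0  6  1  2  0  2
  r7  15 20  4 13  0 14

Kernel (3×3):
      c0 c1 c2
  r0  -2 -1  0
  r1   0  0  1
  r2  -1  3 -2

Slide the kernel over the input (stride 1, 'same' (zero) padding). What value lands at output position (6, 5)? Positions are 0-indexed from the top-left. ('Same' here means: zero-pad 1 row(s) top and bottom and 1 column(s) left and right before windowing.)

30

The receptive field on the zero-padded input at this output position is [1 10 0 / 0 2 0 / 0 14 0]. Elementwise product with the kernel and sum: 1·-2 + 10·-1 + 0·1 + 0·-1 + 14·3 + 0·-2.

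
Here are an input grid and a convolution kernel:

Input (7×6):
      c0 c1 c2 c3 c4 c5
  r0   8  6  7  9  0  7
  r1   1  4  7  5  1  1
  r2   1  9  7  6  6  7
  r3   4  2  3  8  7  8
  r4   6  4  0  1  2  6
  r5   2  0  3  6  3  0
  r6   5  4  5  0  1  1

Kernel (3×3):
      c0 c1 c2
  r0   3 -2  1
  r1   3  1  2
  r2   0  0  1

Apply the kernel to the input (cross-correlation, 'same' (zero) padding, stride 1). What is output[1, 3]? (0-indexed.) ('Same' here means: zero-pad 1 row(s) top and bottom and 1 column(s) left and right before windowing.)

The receptive field on the zero-padded input at this output position is [7 9 0 / 7 5 1 / 7 6 6]. Elementwise product with the kernel and sum: 7·3 + 9·-2 + 0·1 + 7·3 + 5·1 + 1·2 + 6·1.

37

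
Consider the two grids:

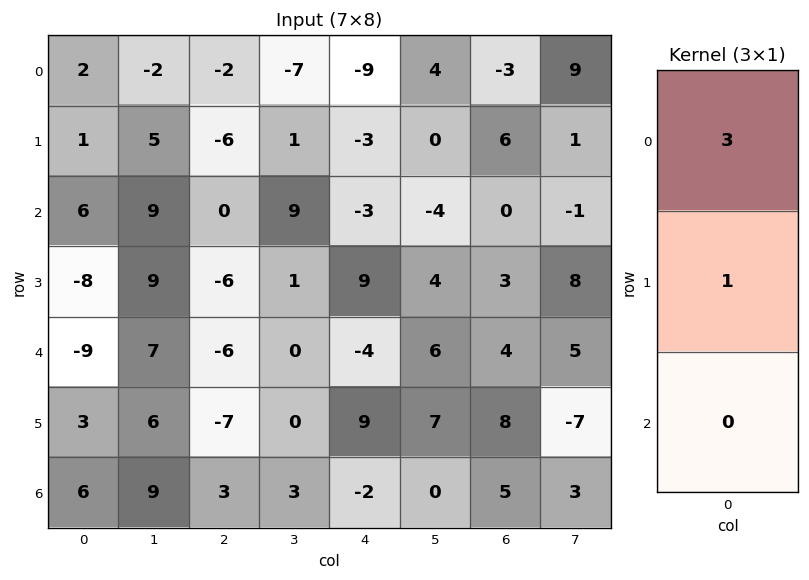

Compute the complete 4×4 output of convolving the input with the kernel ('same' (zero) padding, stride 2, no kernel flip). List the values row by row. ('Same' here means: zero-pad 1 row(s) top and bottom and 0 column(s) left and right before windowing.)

Output[0,0]: The receptive field on the zero-padded input at this output position is [0 / 2 / 1]. Elementwise product with the kernel and sum: 0·3 + 2·1.
Output[0,1]: The receptive field on the zero-padded input at this output position is [0 / -2 / -6]. Elementwise product with the kernel and sum: 0·3 + -2·1.

2 -2 -9 -3
9 -18 -12 18
-33 -24 23 13
15 -18 25 29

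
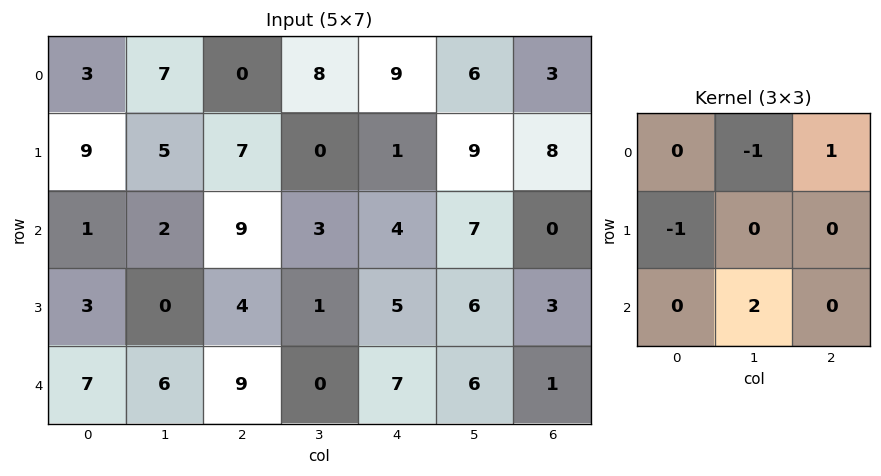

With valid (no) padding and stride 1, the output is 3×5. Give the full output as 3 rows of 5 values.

-12 21 0 5 10
1 -1 -6 15 7
16 12 -3 16 0

Output[0,0]: The receptive field on the input at this output position is [3 7 0 / 9 5 7 / 1 2 9]. Elementwise product with the kernel and sum: 7·-1 + 0·1 + 9·-1 + 2·2.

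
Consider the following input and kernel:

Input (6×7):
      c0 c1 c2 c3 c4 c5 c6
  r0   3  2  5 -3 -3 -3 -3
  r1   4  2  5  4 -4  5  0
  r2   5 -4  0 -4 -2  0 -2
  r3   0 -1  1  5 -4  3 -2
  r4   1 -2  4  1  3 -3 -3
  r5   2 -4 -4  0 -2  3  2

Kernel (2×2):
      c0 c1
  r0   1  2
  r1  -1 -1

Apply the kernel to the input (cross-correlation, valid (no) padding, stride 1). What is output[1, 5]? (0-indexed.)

The receptive field on the input at this output position is [5 0 / 0 -2]. Elementwise product with the kernel and sum: 5·1 + 0·2 + 0·-1 + -2·-1.

7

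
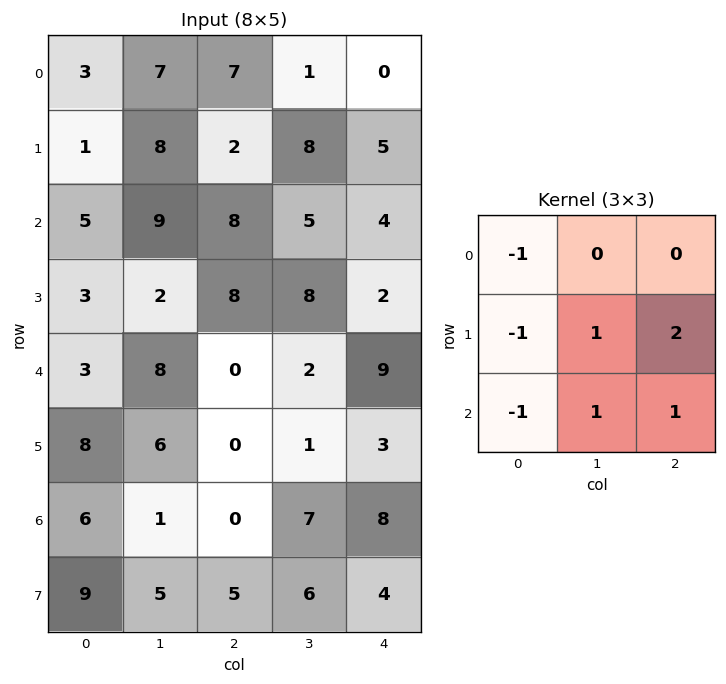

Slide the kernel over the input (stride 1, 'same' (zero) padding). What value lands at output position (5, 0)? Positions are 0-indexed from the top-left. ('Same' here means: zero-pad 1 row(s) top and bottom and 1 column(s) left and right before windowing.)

27

The receptive field on the zero-padded input at this output position is [0 3 8 / 0 8 6 / 0 6 1]. Elementwise product with the kernel and sum: 0·-1 + 0·-1 + 8·1 + 6·2 + 0·-1 + 6·1 + 1·1.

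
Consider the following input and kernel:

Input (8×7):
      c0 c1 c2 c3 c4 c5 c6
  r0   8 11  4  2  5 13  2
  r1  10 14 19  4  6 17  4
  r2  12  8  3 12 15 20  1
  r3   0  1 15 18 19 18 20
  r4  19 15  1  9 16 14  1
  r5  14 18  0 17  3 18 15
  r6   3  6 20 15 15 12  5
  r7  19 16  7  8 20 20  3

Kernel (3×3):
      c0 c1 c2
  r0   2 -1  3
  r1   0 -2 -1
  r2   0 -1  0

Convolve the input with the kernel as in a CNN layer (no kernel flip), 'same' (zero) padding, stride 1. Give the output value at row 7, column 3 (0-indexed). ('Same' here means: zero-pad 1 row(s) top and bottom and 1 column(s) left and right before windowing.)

34

The receptive field on the zero-padded input at this output position is [20 15 15 / 7 8 20 / 0 0 0]. Elementwise product with the kernel and sum: 20·2 + 15·-1 + 15·3 + 8·-2 + 20·-1 + 0·-1.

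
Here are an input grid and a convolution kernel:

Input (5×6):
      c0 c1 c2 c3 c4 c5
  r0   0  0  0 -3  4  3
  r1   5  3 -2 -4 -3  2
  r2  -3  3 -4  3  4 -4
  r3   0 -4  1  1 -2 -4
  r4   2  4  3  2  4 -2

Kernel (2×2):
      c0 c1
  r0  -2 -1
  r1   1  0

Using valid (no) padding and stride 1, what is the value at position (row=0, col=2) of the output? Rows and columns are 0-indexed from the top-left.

The receptive field on the input at this output position is [0 -3 / -2 -4]. Elementwise product with the kernel and sum: 0·-2 + -3·-1 + -2·1.

1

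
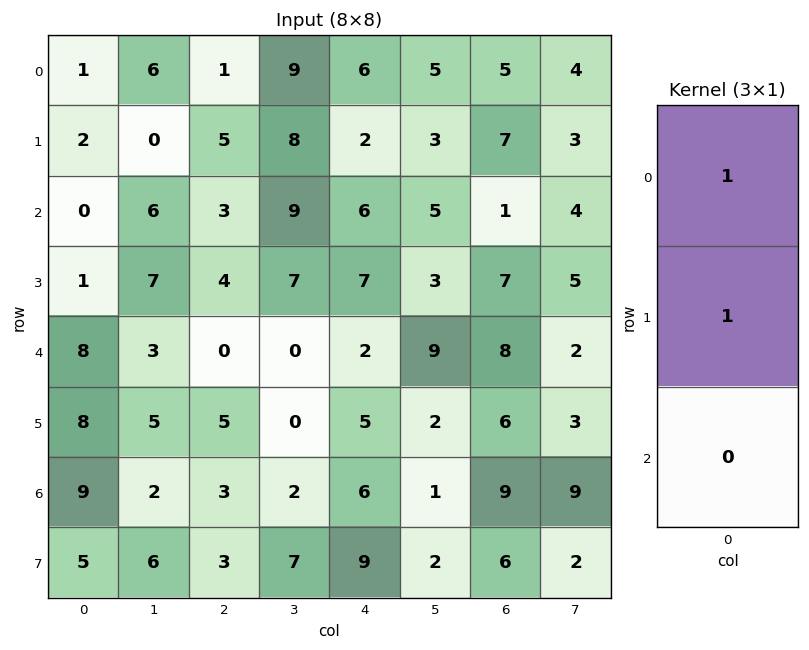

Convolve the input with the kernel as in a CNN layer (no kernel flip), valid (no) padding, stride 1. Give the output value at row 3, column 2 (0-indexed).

The receptive field on the input at this output position is [4 / 0 / 5]. Elementwise product with the kernel and sum: 4·1 + 0·1.

4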